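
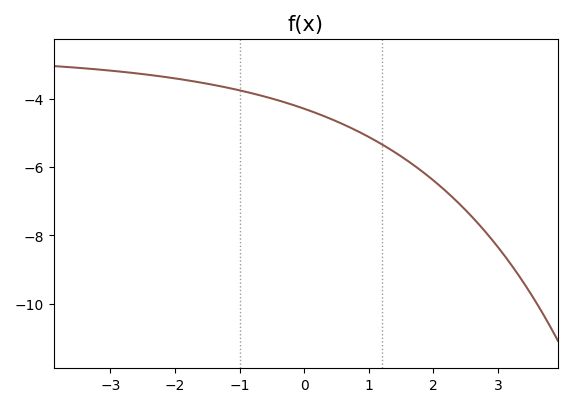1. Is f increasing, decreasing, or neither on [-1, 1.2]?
decreasing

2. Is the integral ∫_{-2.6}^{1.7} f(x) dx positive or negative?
negative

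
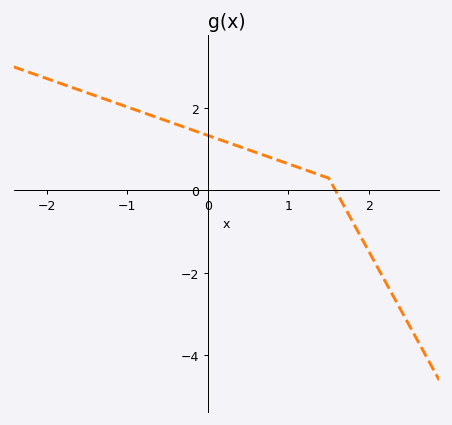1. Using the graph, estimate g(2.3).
-2.56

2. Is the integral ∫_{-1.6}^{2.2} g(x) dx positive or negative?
positive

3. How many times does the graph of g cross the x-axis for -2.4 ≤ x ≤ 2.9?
1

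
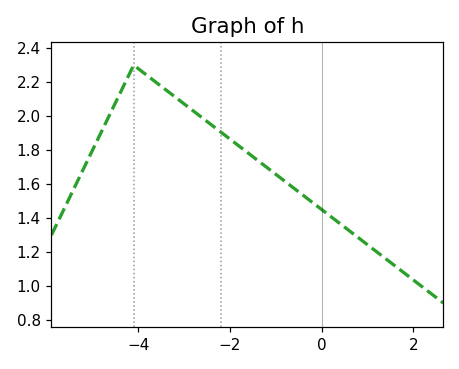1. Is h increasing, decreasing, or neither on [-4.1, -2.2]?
decreasing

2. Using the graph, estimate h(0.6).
1.33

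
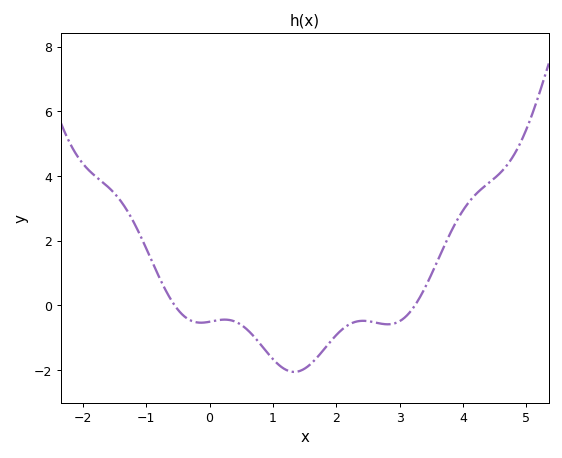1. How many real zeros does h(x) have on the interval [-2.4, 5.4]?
2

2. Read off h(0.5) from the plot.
-0.6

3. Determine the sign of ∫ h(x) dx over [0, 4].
negative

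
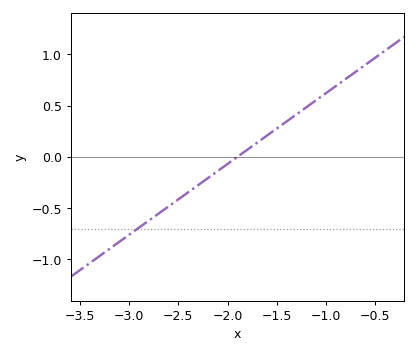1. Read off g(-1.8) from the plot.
0.069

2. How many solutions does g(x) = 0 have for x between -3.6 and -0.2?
1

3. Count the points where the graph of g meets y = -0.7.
1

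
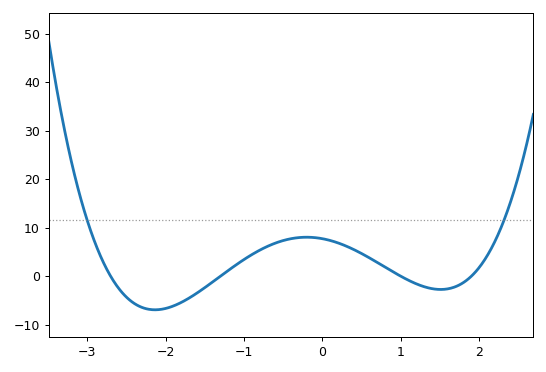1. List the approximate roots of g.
-2.7, -1.3, 1, 1.9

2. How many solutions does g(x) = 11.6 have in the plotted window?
2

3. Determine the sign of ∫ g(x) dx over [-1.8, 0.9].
positive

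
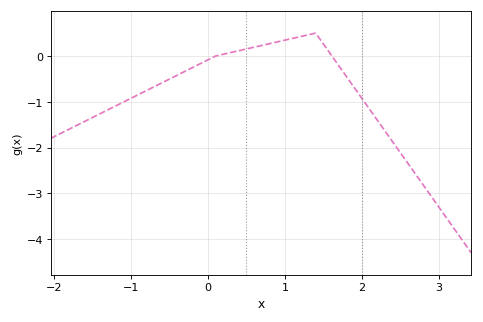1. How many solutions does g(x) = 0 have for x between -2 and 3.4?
2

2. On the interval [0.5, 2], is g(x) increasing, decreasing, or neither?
neither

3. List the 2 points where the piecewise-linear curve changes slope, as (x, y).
(0.1, 0); (1.4, 0.5)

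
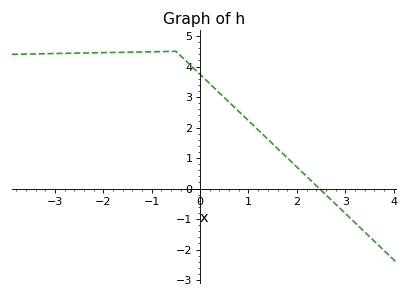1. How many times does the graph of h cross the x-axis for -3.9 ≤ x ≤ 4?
1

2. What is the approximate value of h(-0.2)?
4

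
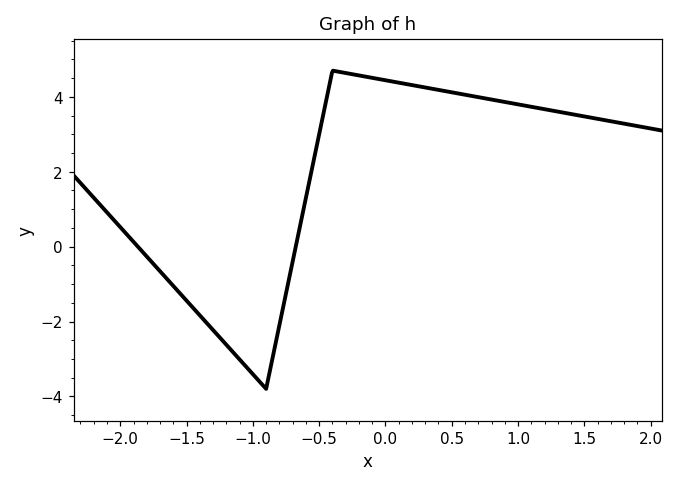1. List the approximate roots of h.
-1.9, -0.7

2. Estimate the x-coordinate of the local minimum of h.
-0.9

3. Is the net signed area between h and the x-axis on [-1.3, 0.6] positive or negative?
positive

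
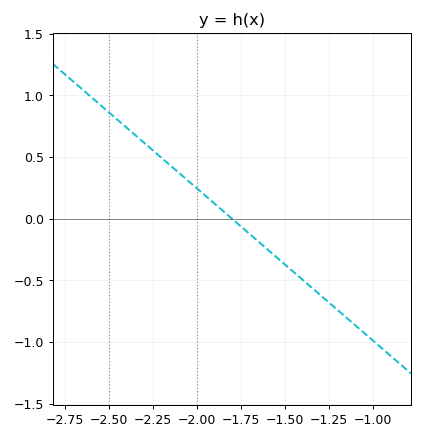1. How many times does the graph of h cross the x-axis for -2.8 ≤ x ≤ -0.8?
1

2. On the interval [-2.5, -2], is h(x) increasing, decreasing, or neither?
decreasing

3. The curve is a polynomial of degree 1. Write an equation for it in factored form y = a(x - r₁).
y = -1.23(x + 1.8)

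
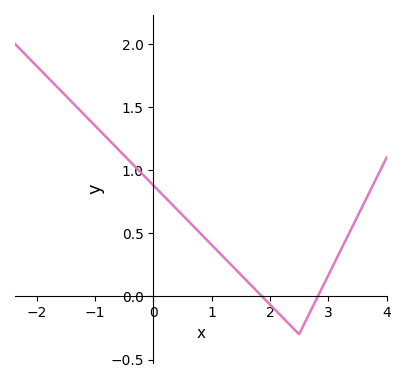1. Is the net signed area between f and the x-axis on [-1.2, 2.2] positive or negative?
positive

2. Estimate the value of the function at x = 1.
0.408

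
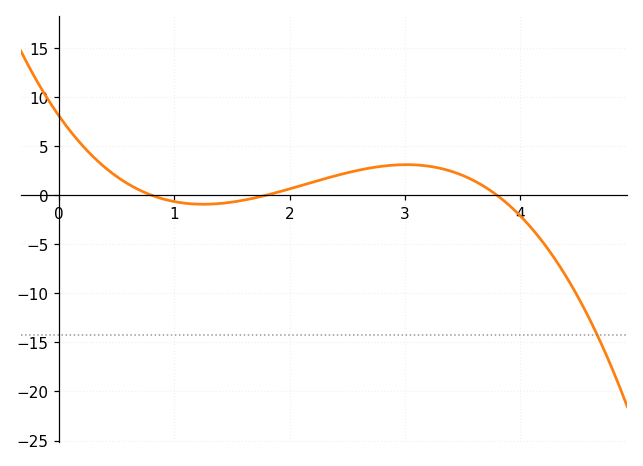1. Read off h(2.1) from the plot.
0.975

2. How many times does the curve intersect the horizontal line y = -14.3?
1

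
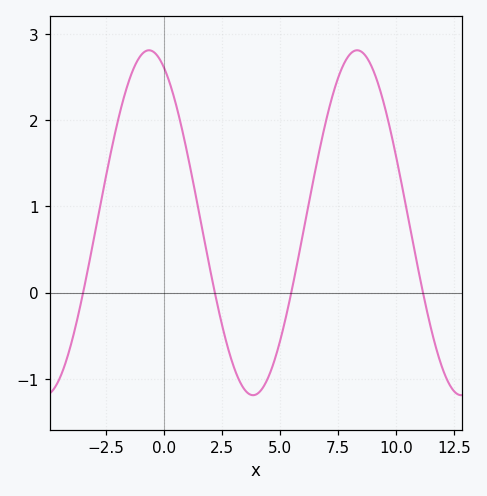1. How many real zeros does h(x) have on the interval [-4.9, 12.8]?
4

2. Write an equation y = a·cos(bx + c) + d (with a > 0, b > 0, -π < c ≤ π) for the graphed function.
y = 2cos(0.7x + 0.46) + 0.81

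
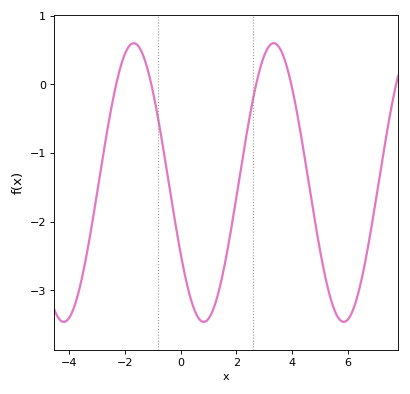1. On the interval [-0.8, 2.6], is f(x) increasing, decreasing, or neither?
neither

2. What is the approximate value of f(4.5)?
-1.19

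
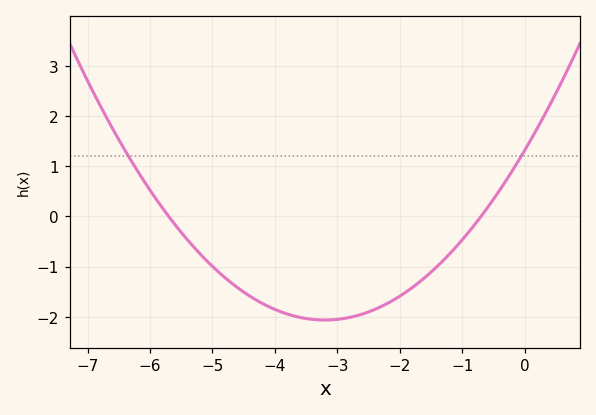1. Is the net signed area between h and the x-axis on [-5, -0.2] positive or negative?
negative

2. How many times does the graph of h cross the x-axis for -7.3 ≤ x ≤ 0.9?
2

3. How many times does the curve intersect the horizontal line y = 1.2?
2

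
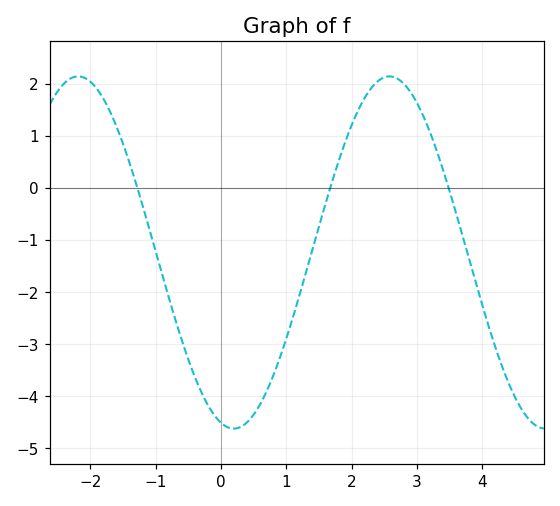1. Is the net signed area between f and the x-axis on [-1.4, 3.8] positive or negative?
negative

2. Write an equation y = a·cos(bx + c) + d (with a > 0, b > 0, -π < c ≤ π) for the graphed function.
y = 3.38cos(1.32x + 2.88) - 1.24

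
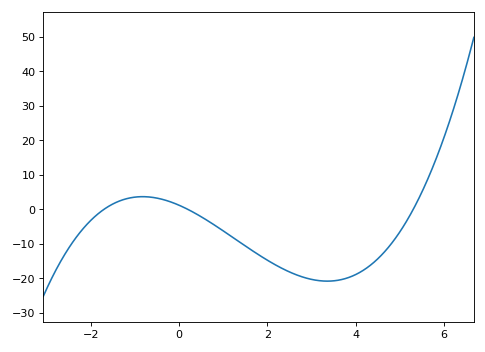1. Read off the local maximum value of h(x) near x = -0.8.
4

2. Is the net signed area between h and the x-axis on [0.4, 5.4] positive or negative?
negative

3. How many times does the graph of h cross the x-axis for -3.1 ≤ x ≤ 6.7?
3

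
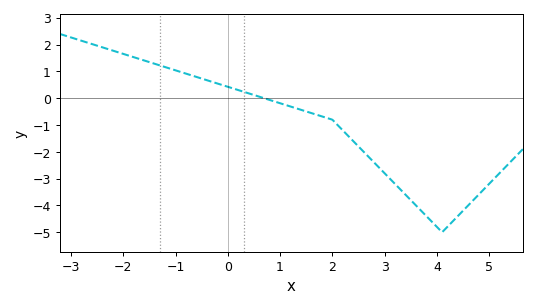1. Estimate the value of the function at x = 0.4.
0.182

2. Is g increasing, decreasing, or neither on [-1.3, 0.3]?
decreasing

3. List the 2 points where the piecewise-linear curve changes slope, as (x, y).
(2, -0.8); (4.1, -5)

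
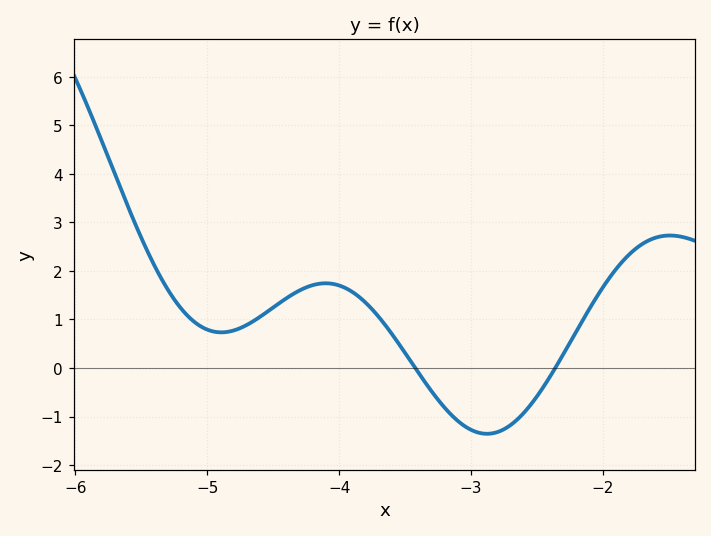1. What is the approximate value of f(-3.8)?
1.35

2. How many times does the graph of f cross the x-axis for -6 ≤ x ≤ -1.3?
2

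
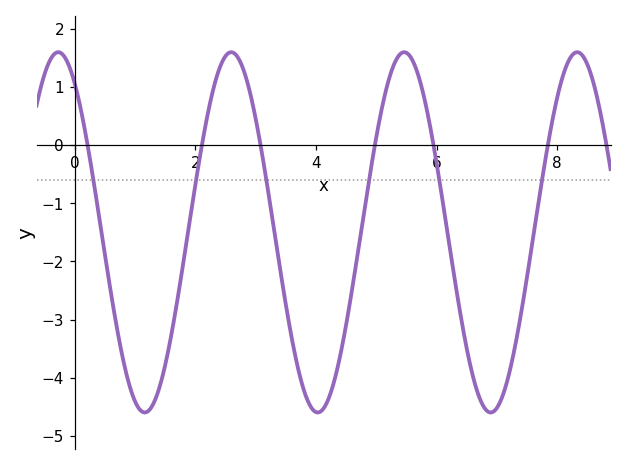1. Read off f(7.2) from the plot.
-3.9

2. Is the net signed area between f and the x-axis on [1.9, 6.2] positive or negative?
negative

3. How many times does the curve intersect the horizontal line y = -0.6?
6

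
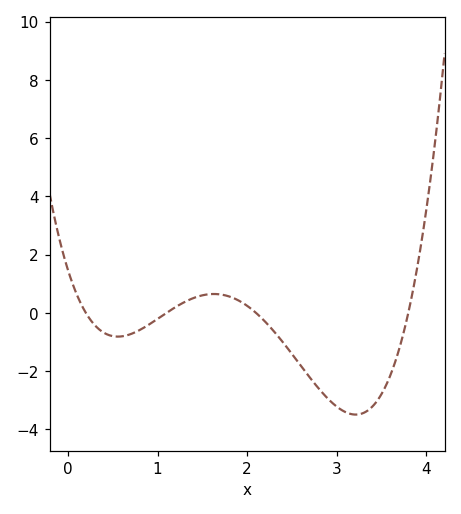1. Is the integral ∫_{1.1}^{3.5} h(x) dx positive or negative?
negative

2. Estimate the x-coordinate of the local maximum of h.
1.63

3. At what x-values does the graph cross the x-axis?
0.2, 1.1, 2.1, 3.8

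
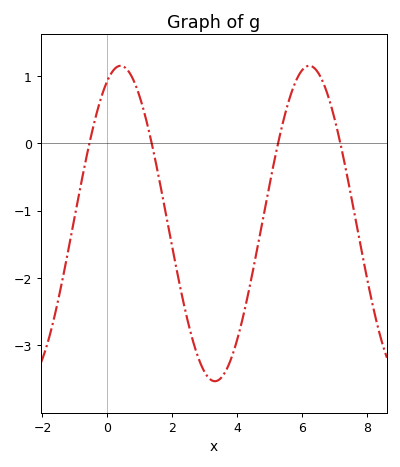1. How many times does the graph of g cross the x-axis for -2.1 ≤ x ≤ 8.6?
4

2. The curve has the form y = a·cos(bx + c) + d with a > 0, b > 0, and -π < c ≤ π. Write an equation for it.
y = 2.34cos(1.08x - 0.442) - 1.19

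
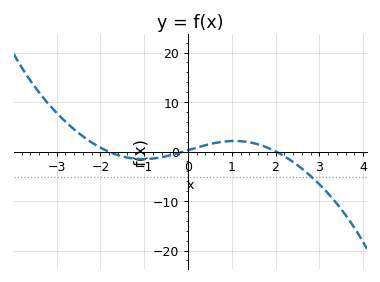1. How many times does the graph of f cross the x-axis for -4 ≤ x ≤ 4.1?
3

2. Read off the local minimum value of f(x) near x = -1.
-1.53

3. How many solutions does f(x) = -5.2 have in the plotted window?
1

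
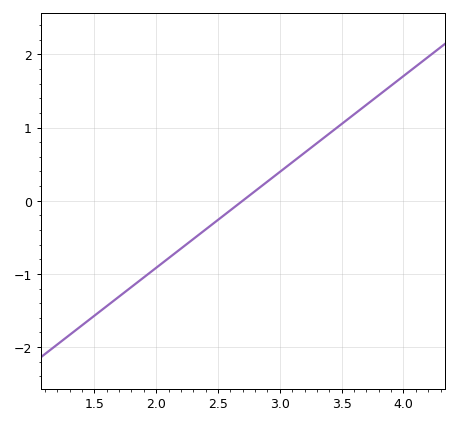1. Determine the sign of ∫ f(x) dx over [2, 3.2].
negative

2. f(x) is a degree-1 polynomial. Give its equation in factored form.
y = 1.31(x - 2.7)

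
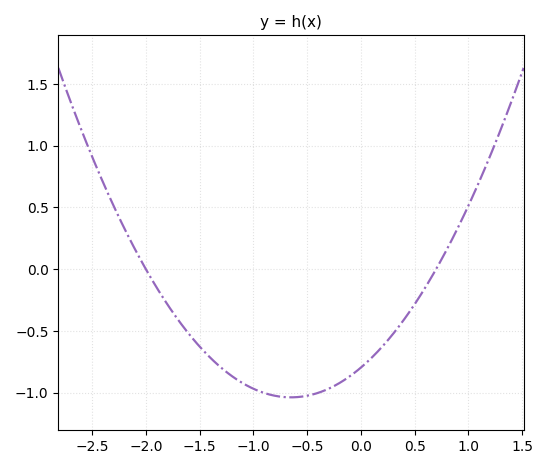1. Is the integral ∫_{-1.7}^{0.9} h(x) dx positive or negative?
negative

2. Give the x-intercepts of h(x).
-2, 0.7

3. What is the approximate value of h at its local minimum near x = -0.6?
-1.04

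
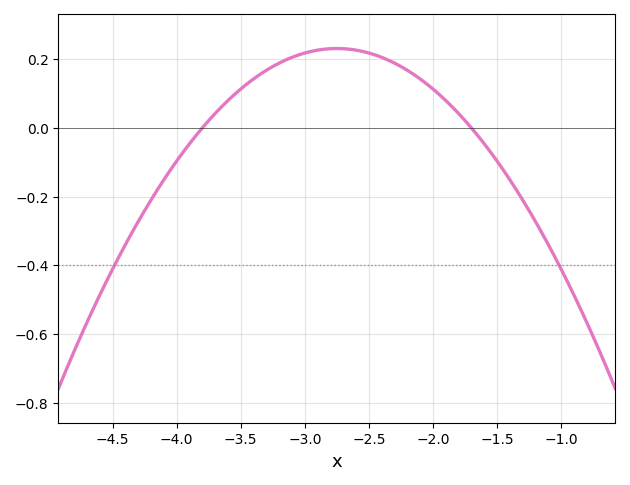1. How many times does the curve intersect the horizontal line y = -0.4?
2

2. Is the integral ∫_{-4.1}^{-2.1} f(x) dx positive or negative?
positive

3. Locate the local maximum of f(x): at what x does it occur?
-2.8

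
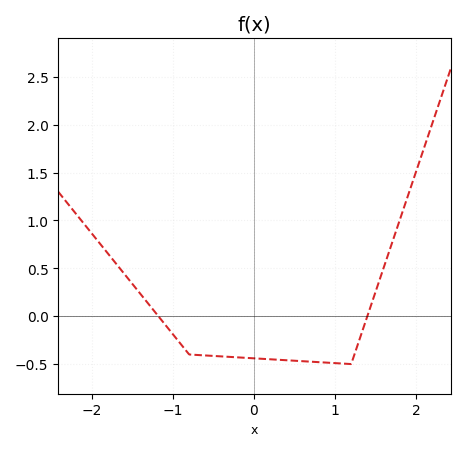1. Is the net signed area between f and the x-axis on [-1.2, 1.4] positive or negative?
negative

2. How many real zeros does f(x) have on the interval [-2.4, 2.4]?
2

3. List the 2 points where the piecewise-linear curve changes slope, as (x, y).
(-0.8, -0.4); (1.2, -0.5)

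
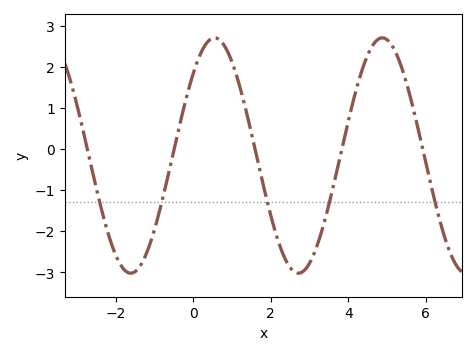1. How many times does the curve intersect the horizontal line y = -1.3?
5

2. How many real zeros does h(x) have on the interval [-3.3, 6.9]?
5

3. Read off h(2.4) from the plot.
-2.73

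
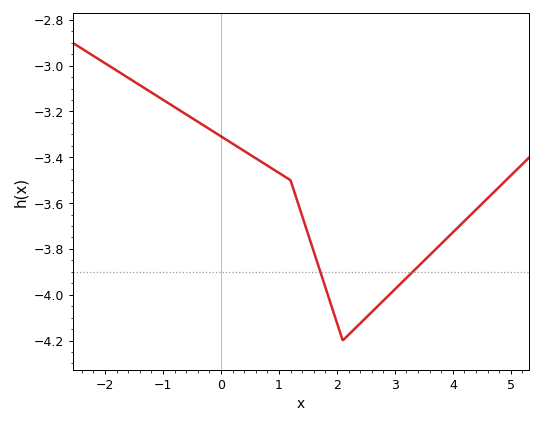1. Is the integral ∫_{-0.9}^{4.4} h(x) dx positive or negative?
negative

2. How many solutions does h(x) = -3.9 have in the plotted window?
2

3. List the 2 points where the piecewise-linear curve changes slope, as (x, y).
(1.2, -3.5); (2.1, -4.2)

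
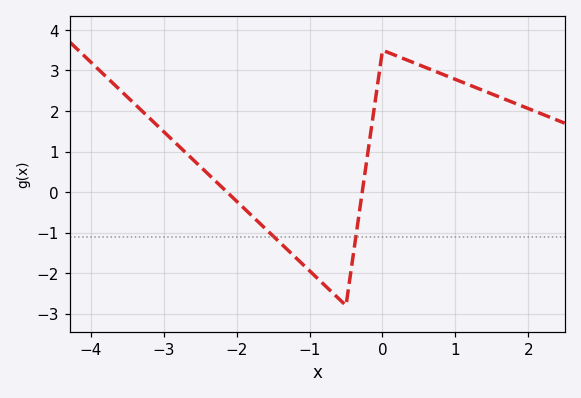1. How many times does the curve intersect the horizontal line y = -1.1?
2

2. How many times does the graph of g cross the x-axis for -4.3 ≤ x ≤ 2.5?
2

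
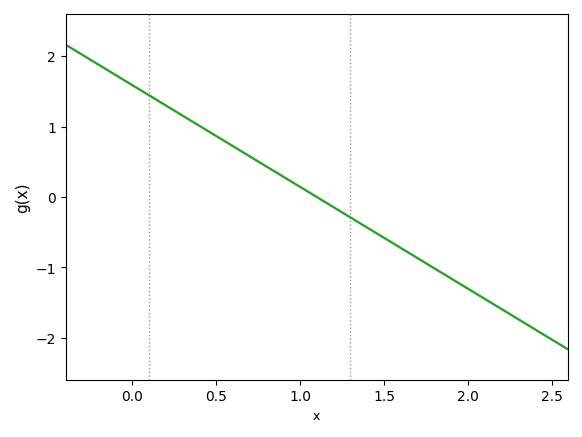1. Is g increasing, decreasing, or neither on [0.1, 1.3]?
decreasing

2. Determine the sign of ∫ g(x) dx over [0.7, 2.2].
negative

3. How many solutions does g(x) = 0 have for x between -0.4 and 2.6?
1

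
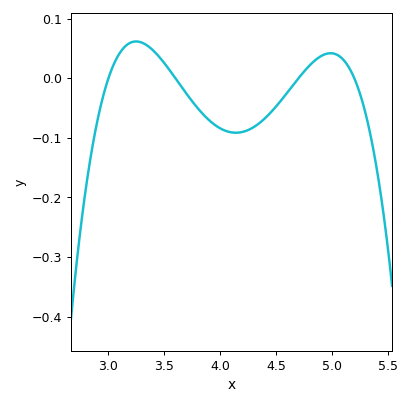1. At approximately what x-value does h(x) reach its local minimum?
4.14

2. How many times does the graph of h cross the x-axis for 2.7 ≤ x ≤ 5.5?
4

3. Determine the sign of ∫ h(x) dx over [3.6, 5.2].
negative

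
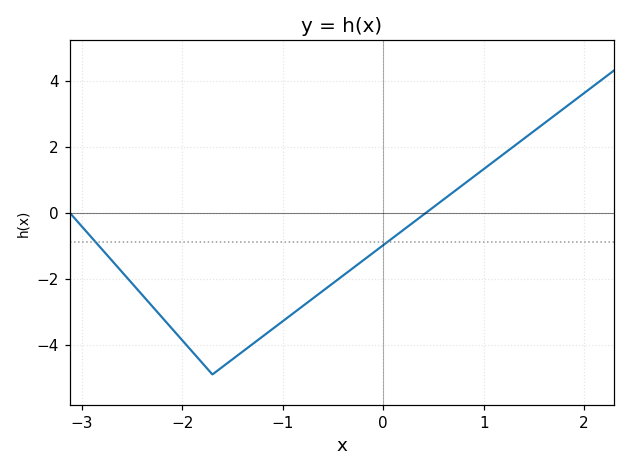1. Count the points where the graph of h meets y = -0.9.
2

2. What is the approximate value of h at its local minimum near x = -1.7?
-4.9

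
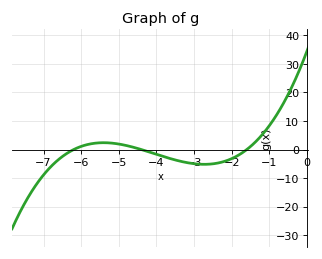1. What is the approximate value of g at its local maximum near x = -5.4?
2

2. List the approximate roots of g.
-6.2, -4.4, -1.6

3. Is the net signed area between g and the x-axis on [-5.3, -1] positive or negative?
negative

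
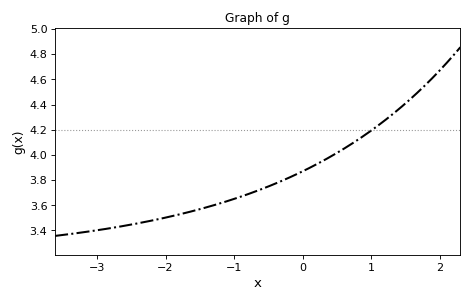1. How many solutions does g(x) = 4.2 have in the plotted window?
1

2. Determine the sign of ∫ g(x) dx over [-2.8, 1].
positive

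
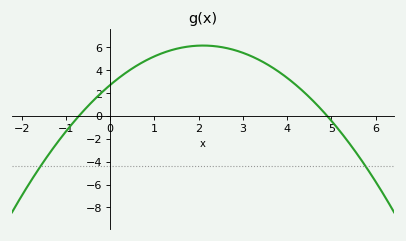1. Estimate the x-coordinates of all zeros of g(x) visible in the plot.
-0.7, 4.9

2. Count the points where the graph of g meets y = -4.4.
2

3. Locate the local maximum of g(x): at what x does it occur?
2.1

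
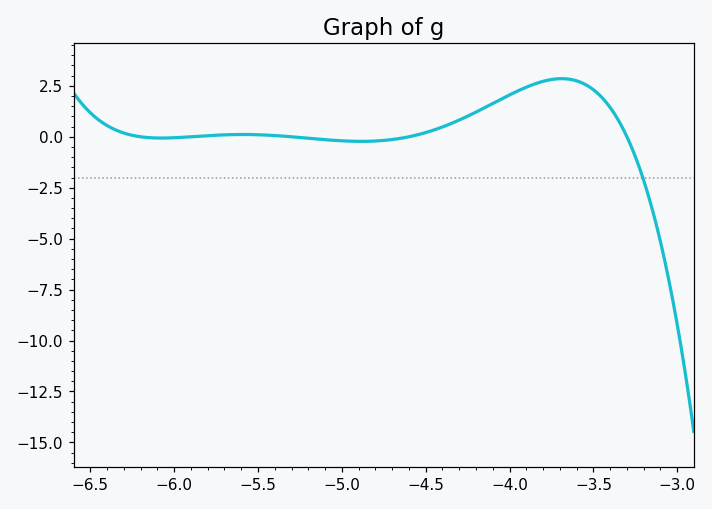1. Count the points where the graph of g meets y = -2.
1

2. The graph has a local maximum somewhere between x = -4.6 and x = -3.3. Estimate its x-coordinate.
-3.7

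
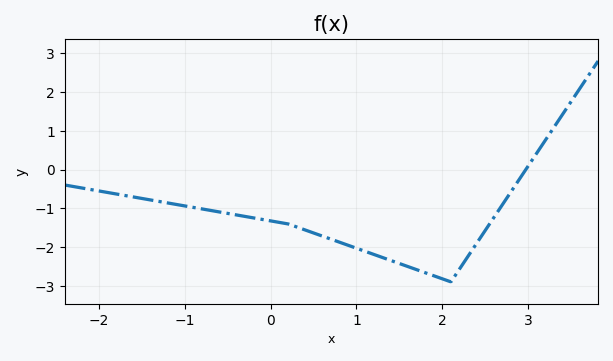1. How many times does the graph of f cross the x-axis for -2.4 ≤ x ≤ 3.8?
1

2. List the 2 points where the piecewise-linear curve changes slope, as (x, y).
(0.2, -1.4); (2.1, -2.9)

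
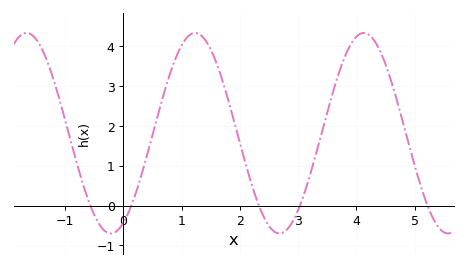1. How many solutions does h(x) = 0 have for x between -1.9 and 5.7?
5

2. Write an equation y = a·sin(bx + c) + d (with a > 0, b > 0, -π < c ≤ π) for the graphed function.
y = 2.52sin(2.2x - 1.1) + 1.82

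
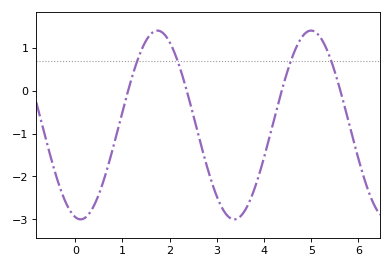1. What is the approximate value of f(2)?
1.13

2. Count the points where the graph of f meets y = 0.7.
4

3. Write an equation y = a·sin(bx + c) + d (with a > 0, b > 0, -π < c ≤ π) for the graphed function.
y = 2.2sin(1.93x - 1.79) - 0.8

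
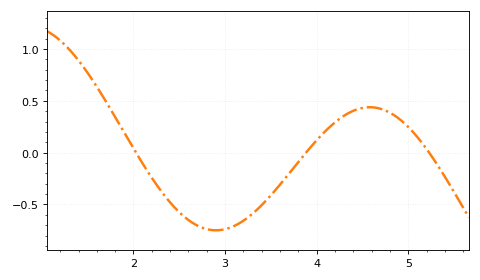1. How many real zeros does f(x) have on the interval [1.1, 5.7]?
3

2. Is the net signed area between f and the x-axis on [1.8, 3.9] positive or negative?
negative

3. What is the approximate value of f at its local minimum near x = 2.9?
-0.749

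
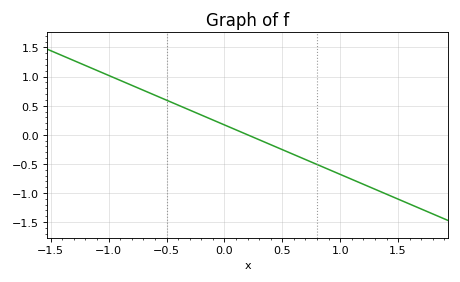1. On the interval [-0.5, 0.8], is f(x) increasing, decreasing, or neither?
decreasing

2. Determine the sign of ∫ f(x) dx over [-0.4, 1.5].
negative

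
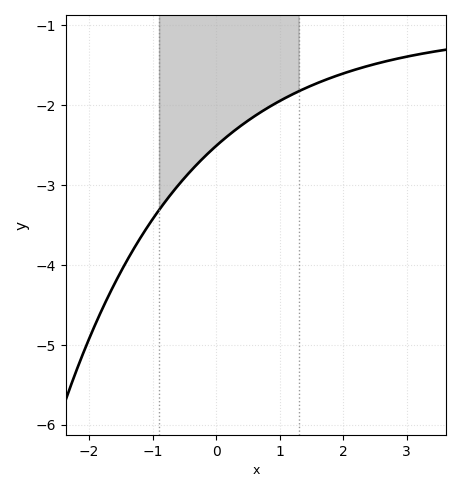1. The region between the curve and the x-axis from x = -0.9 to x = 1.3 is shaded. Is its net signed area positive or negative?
negative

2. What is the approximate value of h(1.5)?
-1.8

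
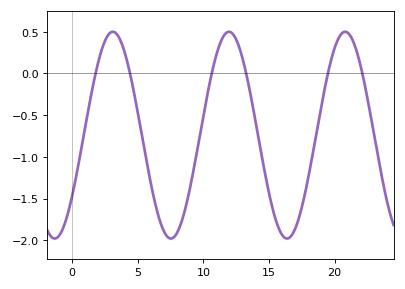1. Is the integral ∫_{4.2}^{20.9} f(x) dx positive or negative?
negative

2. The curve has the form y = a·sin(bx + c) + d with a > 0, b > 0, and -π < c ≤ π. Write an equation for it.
y = 1.24sin(0.71x - 0.632) - 0.74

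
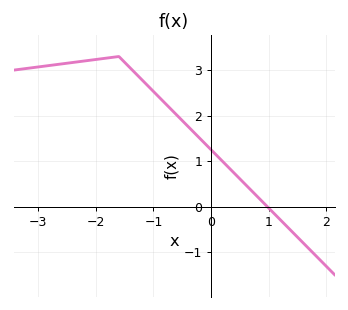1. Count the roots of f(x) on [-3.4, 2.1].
1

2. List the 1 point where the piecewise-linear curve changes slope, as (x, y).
(-1.6, 3.3)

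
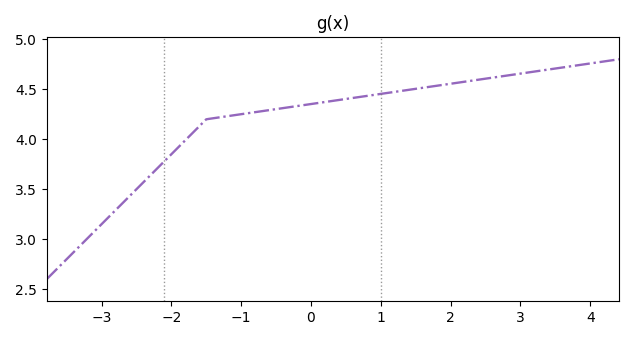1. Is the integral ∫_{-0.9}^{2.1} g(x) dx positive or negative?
positive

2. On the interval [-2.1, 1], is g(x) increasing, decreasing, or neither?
increasing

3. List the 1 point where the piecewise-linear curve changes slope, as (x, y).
(-1.5, 4.2)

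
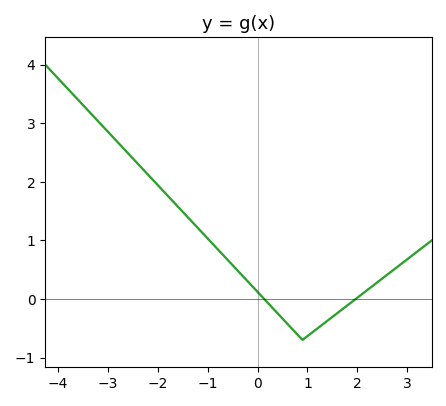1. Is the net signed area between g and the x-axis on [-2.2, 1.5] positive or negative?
positive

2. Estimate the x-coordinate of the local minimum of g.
0.9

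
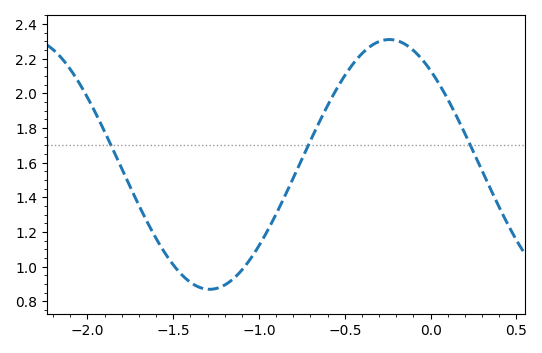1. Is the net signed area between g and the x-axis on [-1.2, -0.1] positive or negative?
positive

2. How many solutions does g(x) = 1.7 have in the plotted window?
3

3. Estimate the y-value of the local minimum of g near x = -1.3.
0.87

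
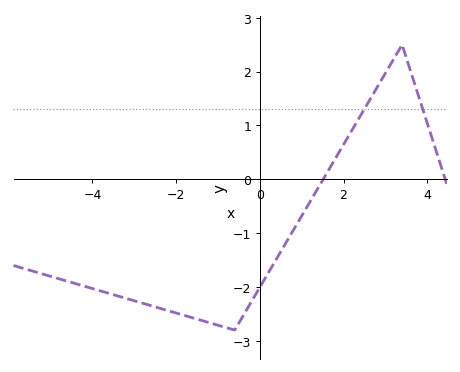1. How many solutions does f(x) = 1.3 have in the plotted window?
2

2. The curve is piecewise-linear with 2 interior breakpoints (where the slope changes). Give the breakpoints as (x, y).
(-0.6, -2.8); (3.4, 2.5)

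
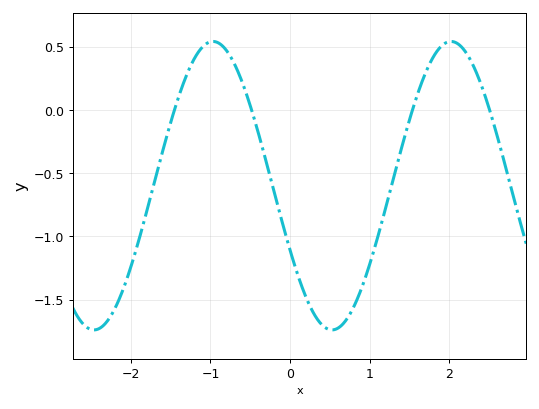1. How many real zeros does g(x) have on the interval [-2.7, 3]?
4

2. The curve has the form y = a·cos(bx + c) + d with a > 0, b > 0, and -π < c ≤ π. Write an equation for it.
y = 1.14cos(2.1x + 2.03) - 0.6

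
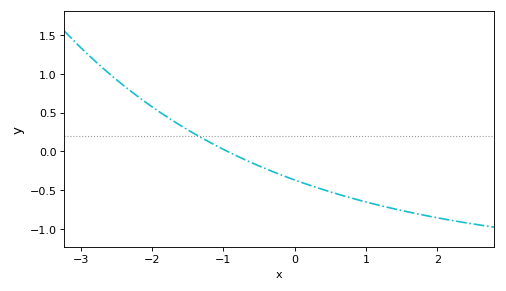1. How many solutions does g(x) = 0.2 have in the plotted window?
1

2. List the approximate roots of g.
-0.9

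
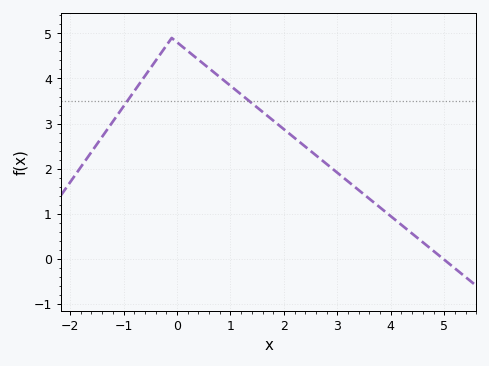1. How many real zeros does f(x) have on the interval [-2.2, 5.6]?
1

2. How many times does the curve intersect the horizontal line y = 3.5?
2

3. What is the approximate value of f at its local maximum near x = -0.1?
4.9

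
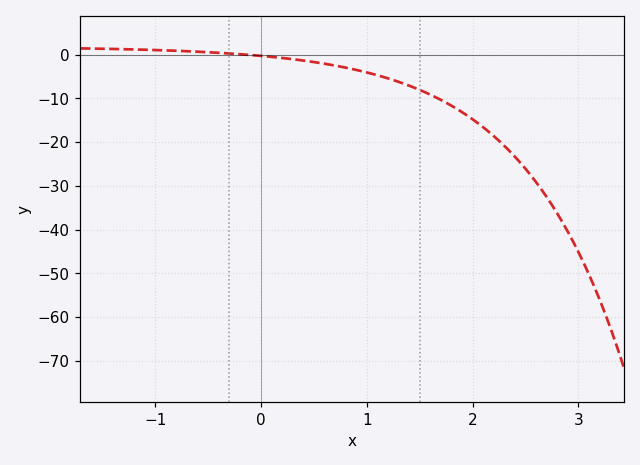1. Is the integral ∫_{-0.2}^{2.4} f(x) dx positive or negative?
negative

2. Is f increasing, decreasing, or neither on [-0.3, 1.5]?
decreasing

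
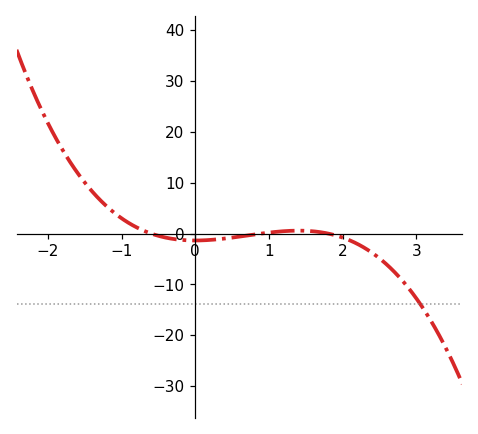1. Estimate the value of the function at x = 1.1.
0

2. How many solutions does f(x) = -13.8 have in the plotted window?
1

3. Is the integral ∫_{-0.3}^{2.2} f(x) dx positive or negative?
negative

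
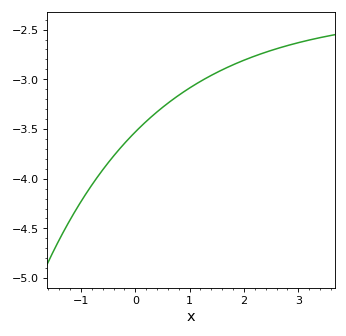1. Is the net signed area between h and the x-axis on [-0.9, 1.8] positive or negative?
negative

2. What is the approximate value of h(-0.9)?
-4.15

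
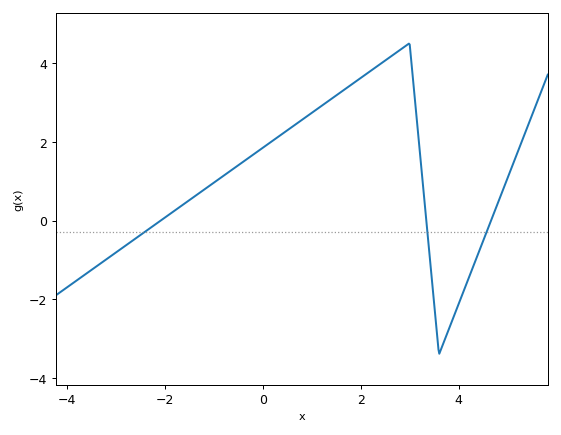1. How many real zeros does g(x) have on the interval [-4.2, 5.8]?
3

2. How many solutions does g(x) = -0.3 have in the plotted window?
3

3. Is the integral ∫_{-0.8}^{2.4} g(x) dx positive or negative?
positive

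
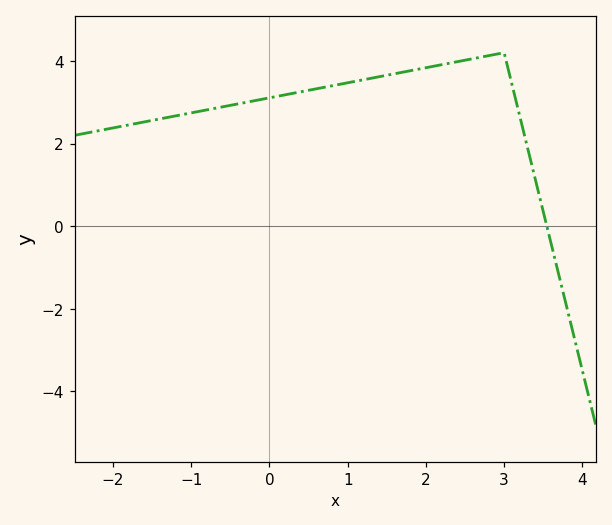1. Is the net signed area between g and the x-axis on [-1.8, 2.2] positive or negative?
positive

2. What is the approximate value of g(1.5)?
3.6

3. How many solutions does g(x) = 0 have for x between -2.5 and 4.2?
1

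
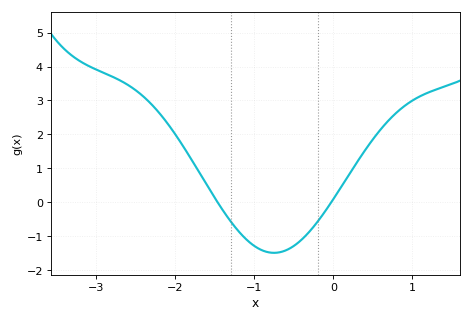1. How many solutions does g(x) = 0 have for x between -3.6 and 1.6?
2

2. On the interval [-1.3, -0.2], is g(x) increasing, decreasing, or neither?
neither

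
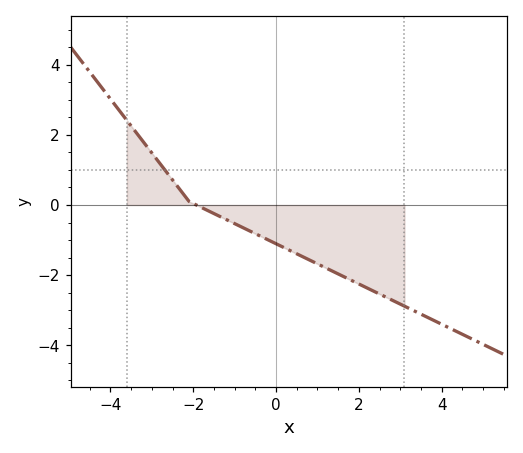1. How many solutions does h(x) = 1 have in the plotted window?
1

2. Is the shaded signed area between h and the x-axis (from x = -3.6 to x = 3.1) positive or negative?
negative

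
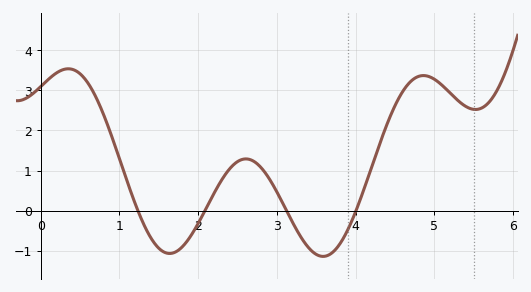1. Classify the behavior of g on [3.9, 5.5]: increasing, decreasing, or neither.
neither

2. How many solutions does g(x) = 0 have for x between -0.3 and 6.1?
4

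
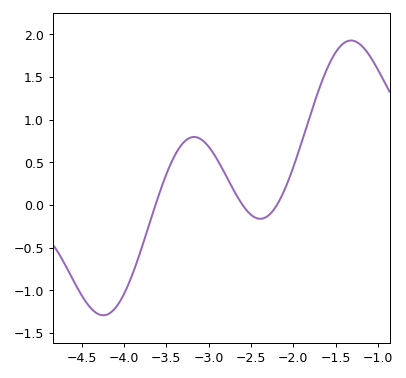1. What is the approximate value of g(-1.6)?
1.6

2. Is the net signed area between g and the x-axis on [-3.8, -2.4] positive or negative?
positive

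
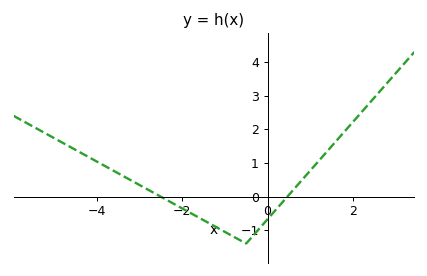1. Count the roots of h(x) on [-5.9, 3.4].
2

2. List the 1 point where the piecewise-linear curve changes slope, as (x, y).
(-0.5, -1.4)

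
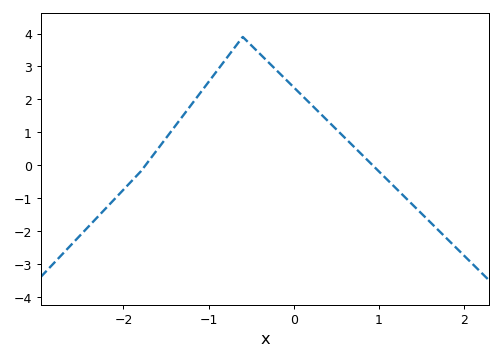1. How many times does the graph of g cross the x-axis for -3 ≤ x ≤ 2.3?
2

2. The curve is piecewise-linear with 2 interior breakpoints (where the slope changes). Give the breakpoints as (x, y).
(-1.8, -0.2); (-0.6, 3.9)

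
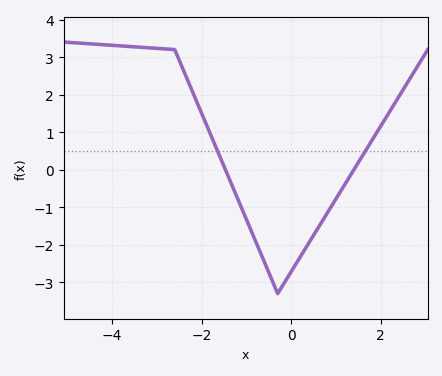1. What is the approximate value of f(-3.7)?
3.3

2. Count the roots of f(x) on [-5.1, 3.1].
2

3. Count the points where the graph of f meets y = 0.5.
2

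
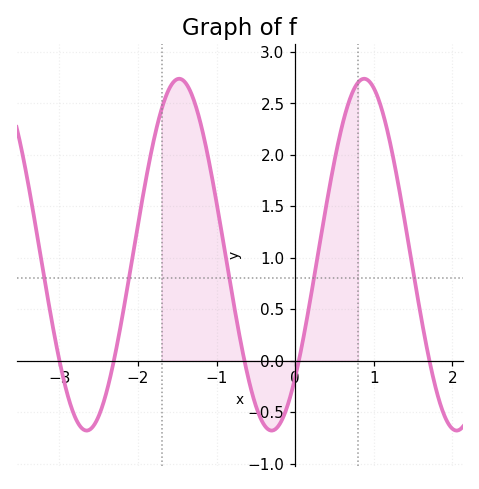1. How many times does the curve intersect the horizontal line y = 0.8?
5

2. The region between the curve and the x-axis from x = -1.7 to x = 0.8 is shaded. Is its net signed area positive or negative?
positive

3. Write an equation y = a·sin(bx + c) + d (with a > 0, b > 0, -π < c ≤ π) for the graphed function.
y = 1.71sin(2.67x - 0.77) + 1.03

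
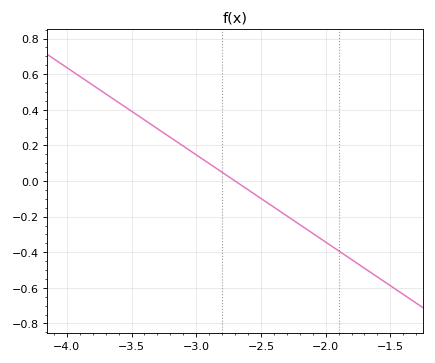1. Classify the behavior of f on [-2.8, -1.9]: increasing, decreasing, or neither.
decreasing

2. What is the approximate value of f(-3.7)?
0.49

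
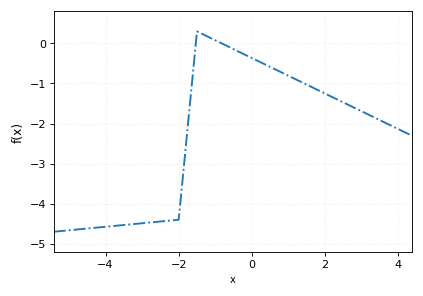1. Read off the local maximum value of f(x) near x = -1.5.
0.3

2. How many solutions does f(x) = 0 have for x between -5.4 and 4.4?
2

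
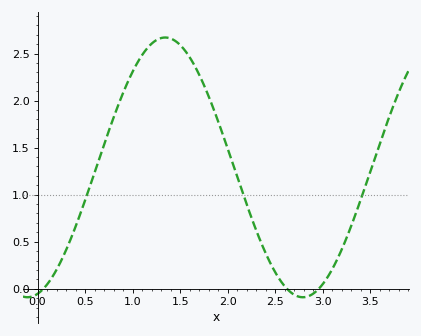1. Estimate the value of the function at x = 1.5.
2.6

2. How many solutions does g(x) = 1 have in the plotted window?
3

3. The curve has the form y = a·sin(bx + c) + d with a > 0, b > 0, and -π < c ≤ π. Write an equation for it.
y = 1.38sin(2.2x - 1.3) + 1.29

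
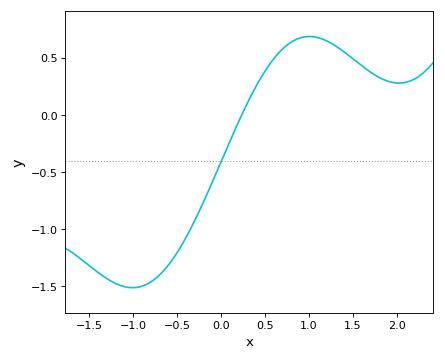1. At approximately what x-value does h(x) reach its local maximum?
1.01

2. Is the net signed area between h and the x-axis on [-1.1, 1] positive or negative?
negative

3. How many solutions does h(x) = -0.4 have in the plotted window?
1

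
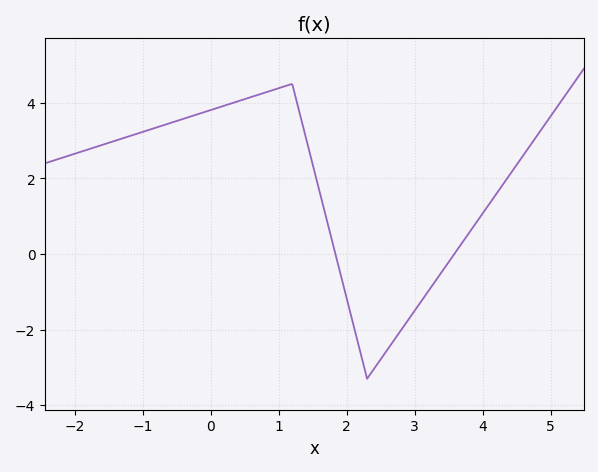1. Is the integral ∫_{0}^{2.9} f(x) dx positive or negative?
positive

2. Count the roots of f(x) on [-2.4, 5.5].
2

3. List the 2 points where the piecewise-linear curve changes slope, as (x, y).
(1.2, 4.5); (2.3, -3.3)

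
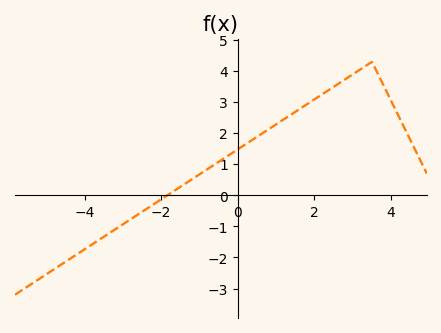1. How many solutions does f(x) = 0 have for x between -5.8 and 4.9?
1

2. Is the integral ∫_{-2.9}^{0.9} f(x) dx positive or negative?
positive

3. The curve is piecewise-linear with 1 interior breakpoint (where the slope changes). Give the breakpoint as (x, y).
(3.5, 4.3)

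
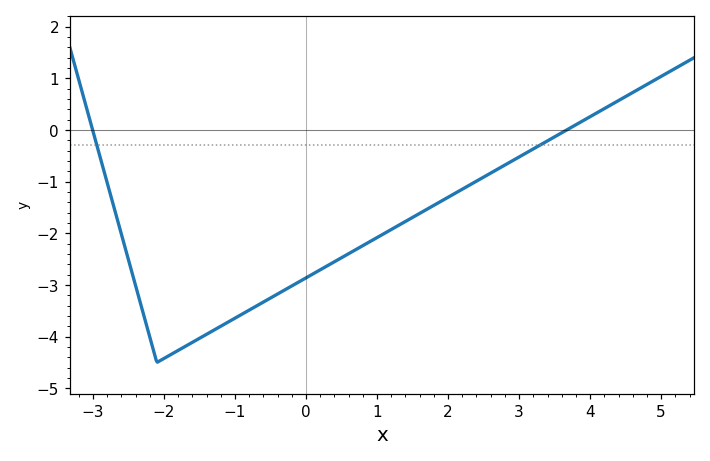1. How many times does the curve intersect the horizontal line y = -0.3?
2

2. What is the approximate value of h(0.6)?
-2.4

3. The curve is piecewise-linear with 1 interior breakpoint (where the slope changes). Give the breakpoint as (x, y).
(-2.1, -4.5)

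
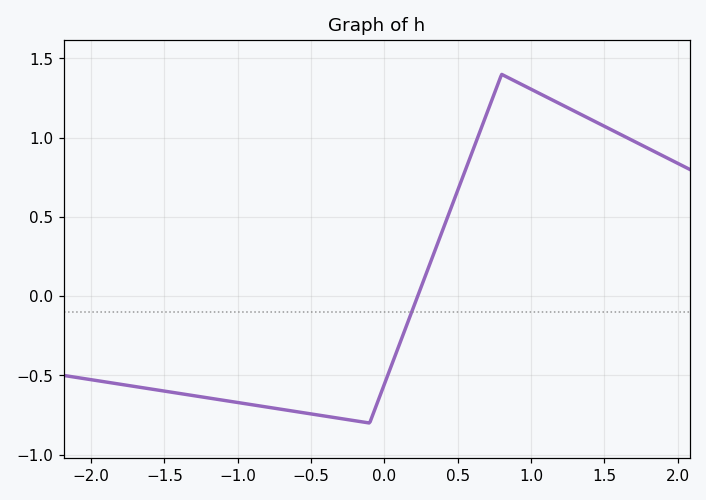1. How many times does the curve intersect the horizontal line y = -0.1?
1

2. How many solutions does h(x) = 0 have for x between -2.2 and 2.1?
1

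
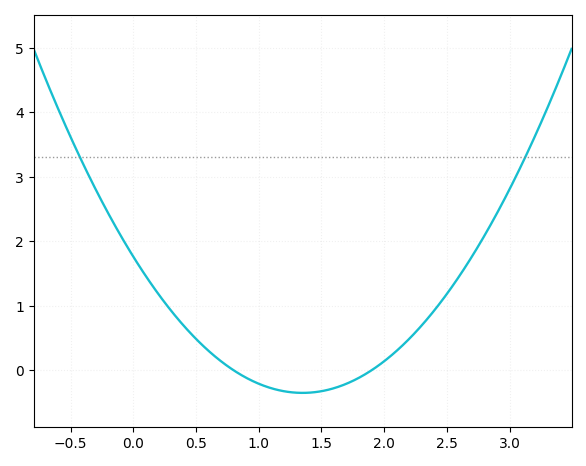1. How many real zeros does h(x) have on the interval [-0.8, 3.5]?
2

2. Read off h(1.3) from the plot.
-0.348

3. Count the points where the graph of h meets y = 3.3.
2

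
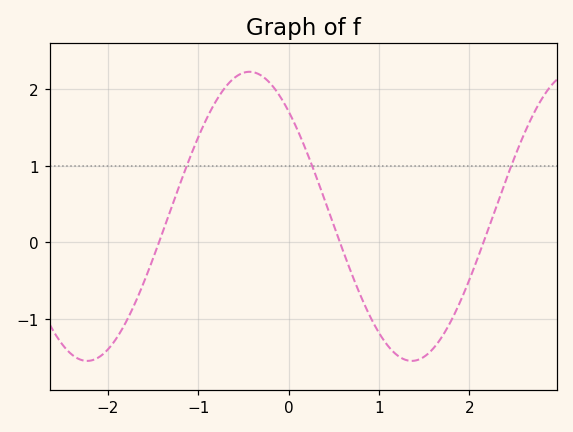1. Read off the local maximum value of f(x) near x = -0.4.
2.2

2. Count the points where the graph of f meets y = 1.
3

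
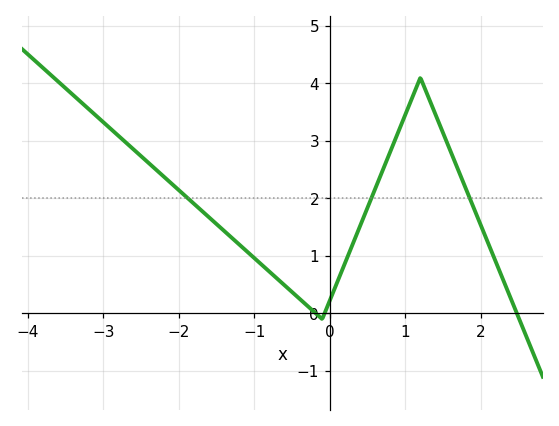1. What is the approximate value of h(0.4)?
1.52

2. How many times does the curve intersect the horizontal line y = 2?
3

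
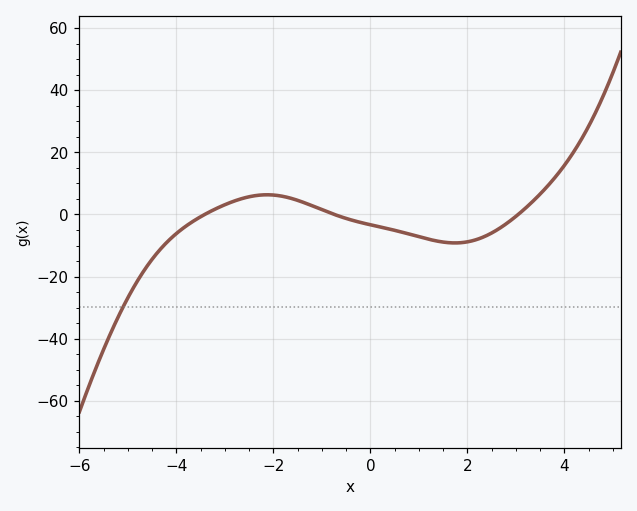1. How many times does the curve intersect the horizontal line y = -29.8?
1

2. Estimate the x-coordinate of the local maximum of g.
-2.2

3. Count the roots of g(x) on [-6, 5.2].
3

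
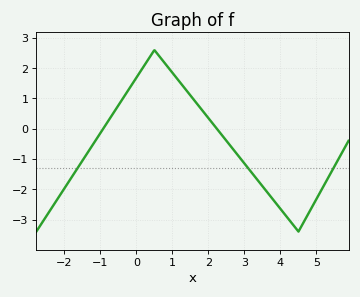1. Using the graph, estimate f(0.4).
2.42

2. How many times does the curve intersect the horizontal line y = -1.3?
3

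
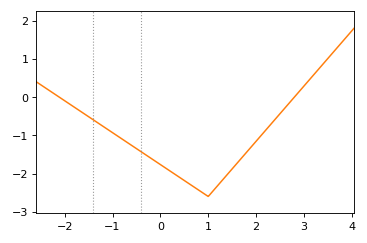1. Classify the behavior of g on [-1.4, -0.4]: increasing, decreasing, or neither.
decreasing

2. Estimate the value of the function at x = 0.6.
-2.3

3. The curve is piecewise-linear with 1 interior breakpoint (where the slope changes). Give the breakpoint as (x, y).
(1, -2.6)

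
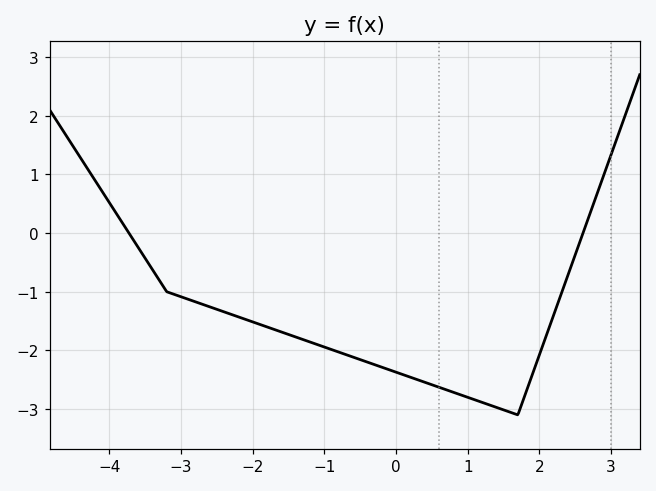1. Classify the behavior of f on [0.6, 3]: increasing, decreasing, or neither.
neither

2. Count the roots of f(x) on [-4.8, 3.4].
2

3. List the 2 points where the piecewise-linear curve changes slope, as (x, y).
(-3.2, -1); (1.7, -3.1)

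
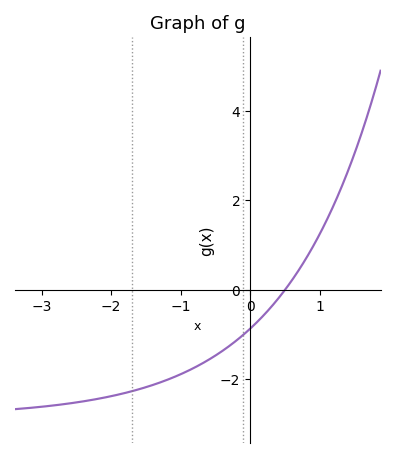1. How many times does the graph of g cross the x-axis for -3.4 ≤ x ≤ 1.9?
1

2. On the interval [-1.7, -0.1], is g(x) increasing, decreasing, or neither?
increasing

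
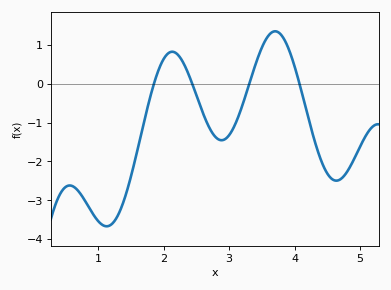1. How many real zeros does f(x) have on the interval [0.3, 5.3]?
4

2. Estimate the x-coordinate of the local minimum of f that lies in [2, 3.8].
2.9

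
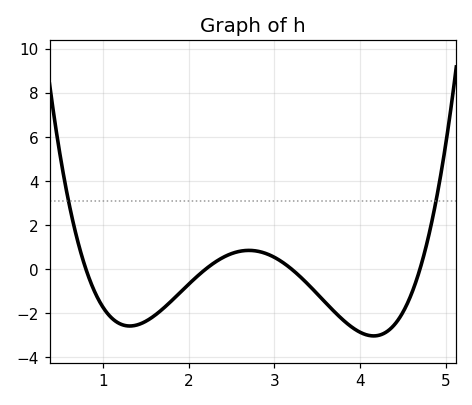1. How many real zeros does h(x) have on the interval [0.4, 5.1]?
4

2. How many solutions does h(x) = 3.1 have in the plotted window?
2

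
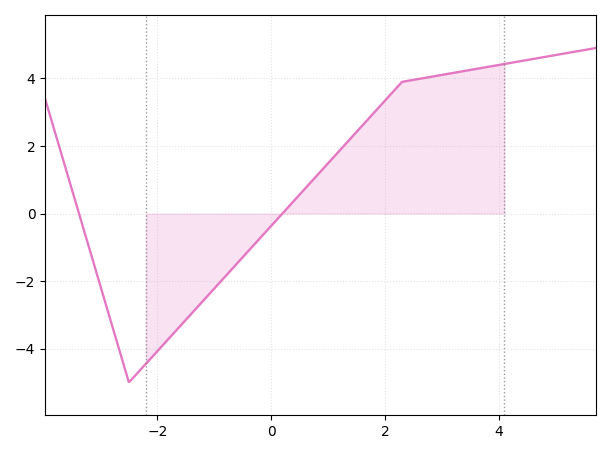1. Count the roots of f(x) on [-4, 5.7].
2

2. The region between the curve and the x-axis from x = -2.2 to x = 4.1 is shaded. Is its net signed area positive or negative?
positive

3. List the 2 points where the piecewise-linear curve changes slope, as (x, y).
(-2.5, -5); (2.3, 3.9)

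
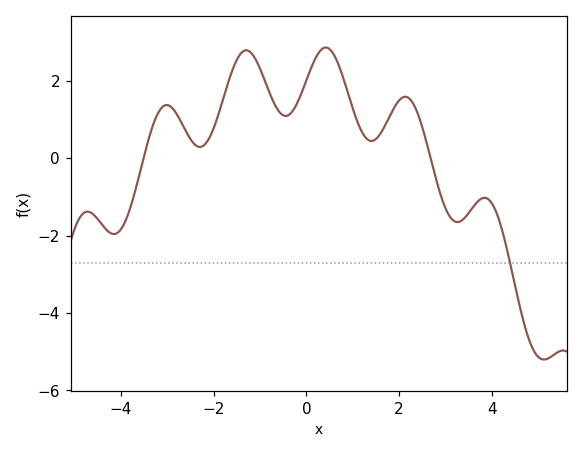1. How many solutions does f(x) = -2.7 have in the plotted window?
1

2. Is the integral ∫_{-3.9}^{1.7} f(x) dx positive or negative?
positive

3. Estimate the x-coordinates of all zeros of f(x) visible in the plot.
-3.6, 2.6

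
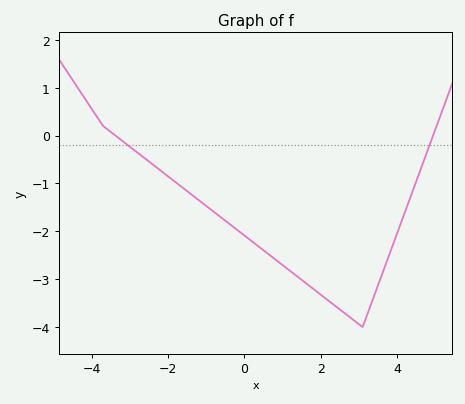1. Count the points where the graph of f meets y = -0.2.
2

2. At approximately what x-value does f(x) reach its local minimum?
3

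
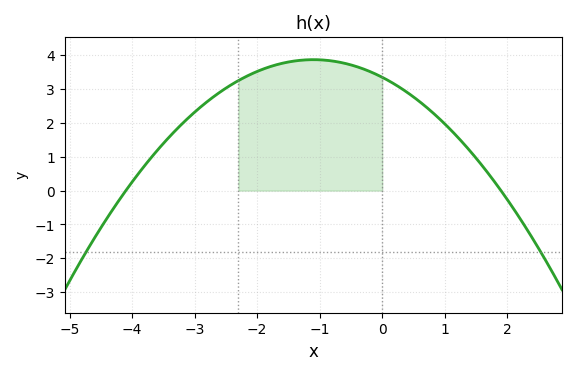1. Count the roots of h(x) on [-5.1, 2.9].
2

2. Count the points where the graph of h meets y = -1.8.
2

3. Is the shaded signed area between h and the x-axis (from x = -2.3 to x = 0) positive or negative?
positive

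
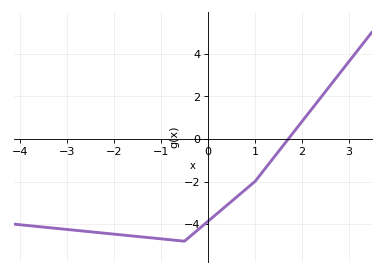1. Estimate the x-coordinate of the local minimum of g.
-0.502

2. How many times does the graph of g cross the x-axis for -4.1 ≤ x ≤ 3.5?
1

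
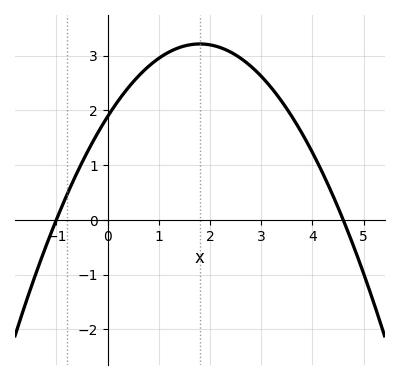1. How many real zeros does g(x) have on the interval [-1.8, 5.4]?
2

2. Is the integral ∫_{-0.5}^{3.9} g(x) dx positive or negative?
positive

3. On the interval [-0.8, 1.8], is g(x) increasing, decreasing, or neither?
increasing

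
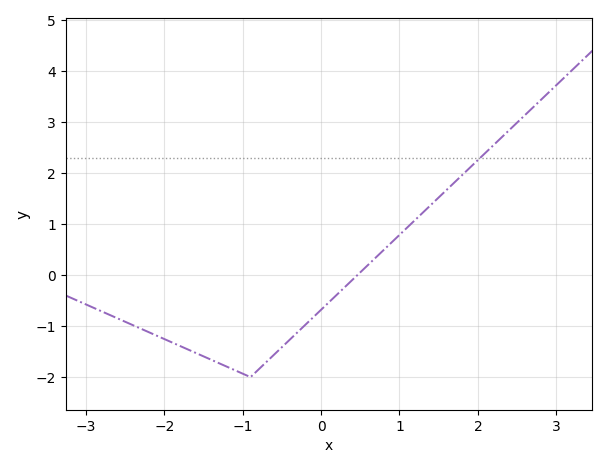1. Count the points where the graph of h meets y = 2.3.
1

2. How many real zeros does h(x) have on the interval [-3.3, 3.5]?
1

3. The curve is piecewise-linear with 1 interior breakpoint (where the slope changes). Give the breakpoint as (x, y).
(-0.9, -2)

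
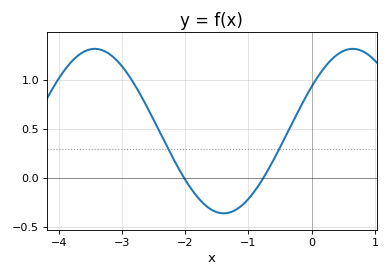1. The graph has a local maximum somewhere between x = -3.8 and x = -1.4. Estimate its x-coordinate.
-3.4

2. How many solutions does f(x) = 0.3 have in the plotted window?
2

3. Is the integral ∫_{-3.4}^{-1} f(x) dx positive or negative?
positive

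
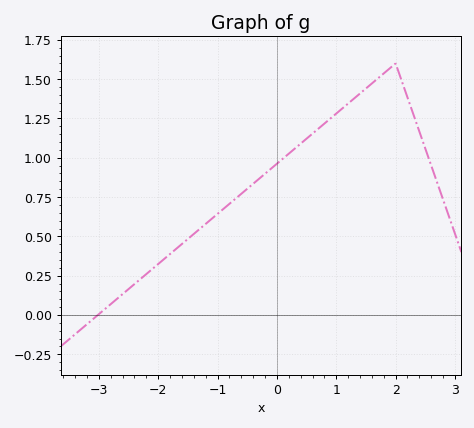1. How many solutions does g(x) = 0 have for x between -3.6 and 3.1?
1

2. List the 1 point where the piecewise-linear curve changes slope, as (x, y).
(2, 1.6)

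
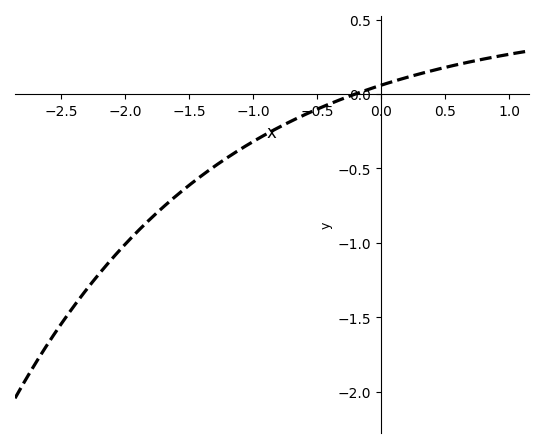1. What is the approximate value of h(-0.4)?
-0.065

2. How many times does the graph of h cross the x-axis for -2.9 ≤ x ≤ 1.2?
1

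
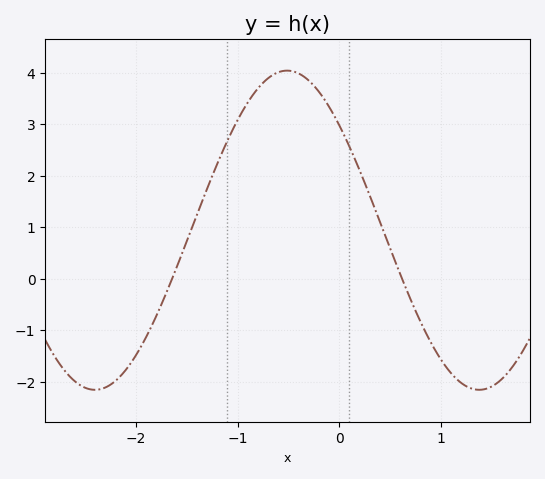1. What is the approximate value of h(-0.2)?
3.63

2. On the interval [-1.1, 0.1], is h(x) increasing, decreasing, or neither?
neither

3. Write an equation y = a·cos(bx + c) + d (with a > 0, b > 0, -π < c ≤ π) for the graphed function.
y = 3.1cos(1.66x + 0.85) + 0.94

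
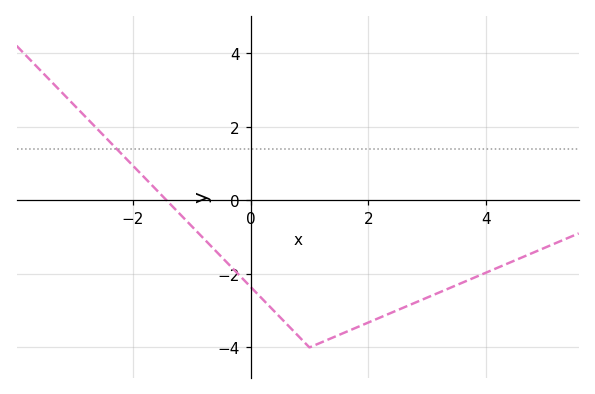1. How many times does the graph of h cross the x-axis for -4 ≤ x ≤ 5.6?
1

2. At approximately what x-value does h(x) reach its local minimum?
1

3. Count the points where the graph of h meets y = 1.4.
1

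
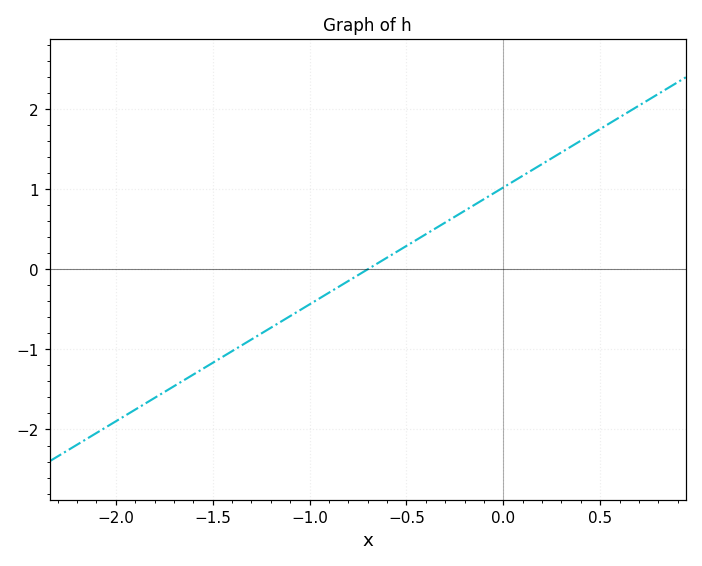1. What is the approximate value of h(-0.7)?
0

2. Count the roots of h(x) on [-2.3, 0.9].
1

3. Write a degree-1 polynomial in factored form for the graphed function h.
y = 1.46(x + 0.7)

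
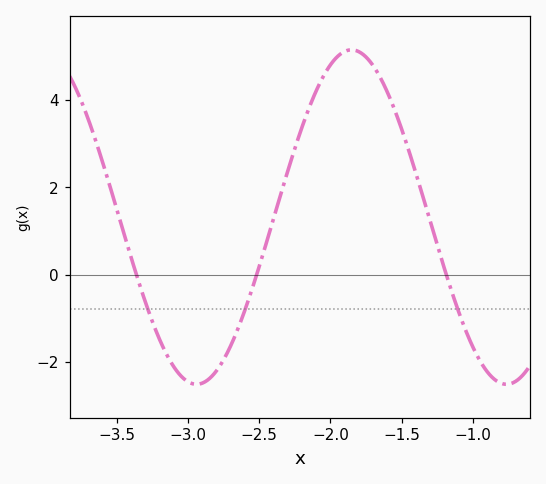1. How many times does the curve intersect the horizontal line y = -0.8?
3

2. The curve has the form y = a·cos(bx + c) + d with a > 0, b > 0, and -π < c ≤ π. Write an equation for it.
y = 3.84cos(2.9x - 0.93) + 1.32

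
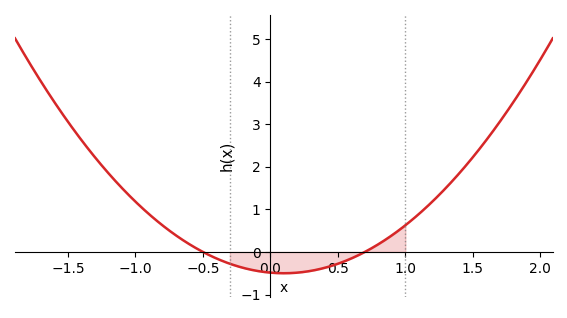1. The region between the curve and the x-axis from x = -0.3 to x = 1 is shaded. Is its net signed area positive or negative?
negative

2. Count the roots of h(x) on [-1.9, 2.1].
2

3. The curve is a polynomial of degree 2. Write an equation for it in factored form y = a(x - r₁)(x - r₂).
y = 1.39(x + 0.5)(x - 0.7)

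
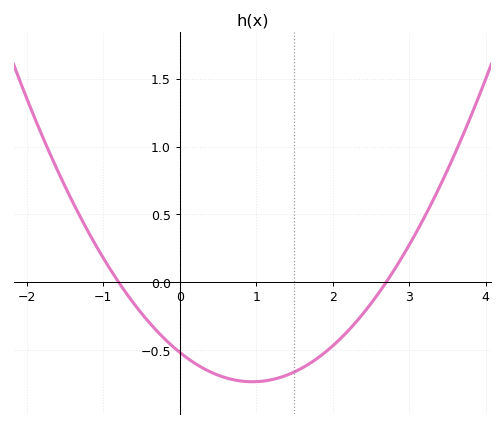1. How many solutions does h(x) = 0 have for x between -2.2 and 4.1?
2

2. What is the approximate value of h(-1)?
0.178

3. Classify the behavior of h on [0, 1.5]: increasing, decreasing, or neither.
neither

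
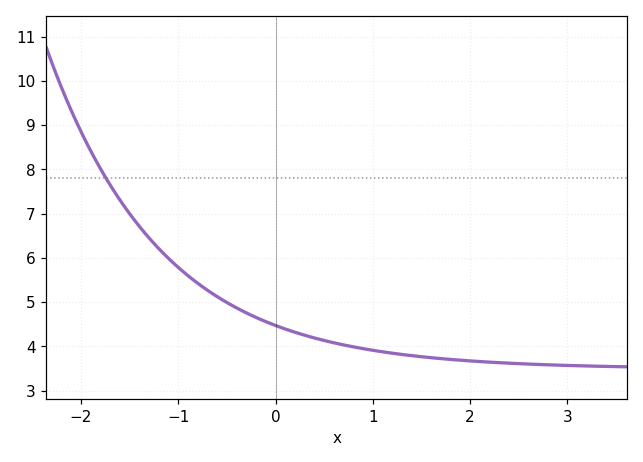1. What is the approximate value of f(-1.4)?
6.7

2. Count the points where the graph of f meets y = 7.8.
1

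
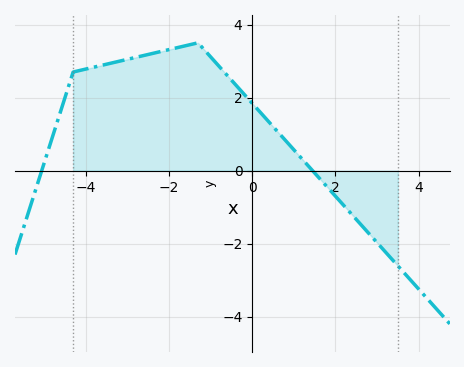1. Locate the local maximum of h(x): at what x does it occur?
-1.4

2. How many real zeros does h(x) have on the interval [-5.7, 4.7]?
2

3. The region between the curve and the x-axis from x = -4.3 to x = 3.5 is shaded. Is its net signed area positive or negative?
positive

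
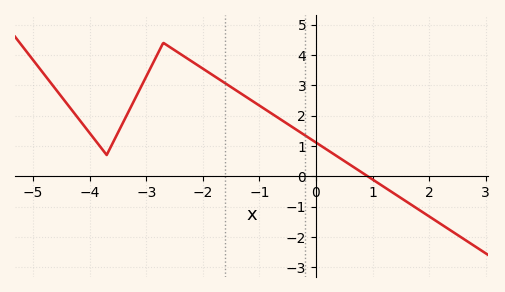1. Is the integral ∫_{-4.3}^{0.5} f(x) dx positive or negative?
positive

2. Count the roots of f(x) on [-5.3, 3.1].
1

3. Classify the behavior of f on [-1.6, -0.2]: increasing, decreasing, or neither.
decreasing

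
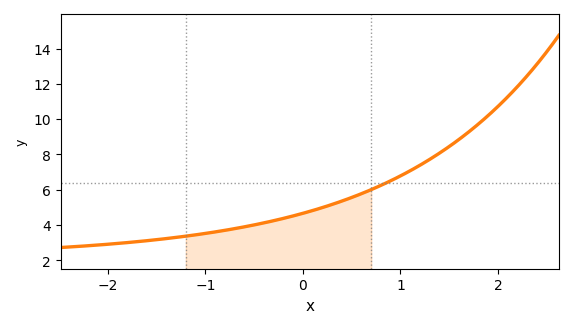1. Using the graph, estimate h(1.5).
8.4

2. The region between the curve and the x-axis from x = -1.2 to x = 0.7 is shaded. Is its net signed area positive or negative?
positive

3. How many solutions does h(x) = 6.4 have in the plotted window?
1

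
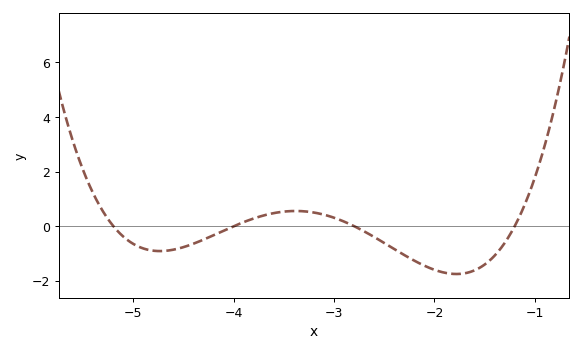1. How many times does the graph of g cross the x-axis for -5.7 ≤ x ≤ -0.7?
4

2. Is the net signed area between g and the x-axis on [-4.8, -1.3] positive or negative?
negative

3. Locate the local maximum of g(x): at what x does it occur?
-3.38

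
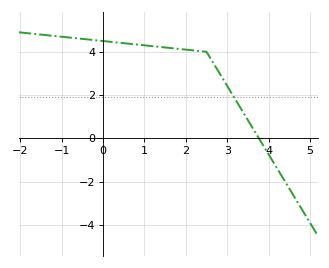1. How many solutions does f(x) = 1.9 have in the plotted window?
1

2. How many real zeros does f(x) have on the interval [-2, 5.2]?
1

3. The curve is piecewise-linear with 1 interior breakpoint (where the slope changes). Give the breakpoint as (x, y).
(2.5, 4)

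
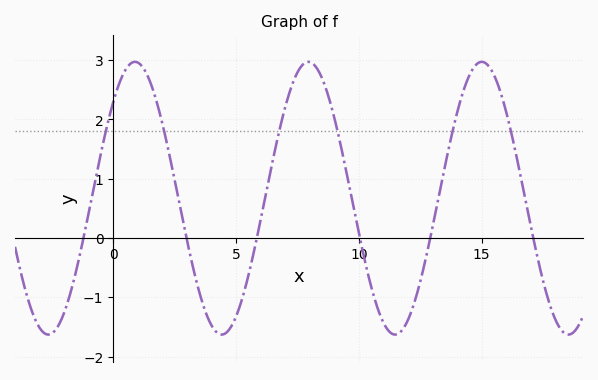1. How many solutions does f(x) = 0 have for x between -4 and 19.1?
6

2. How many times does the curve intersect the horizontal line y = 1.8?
6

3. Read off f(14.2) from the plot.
2.4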